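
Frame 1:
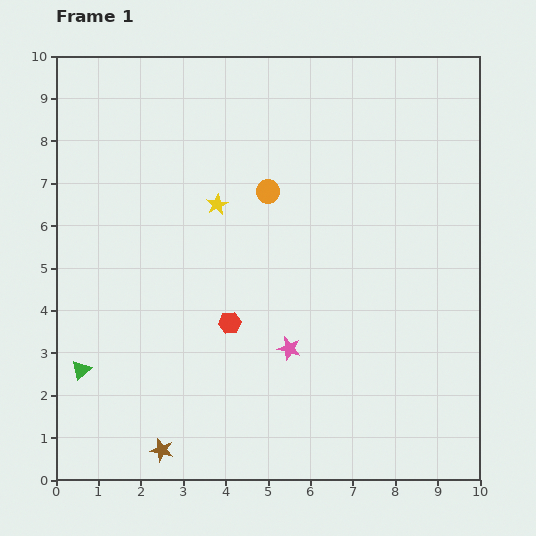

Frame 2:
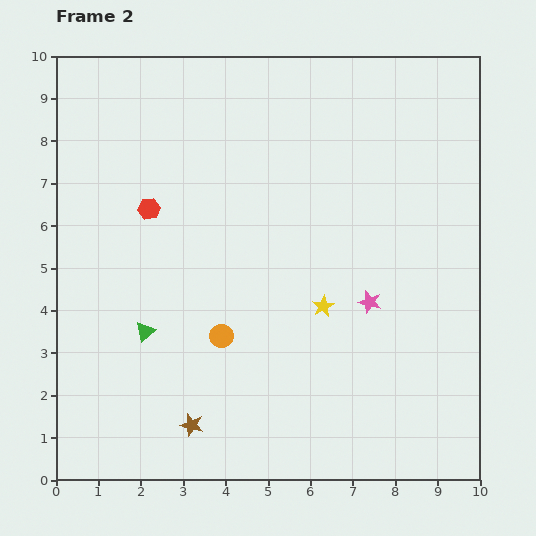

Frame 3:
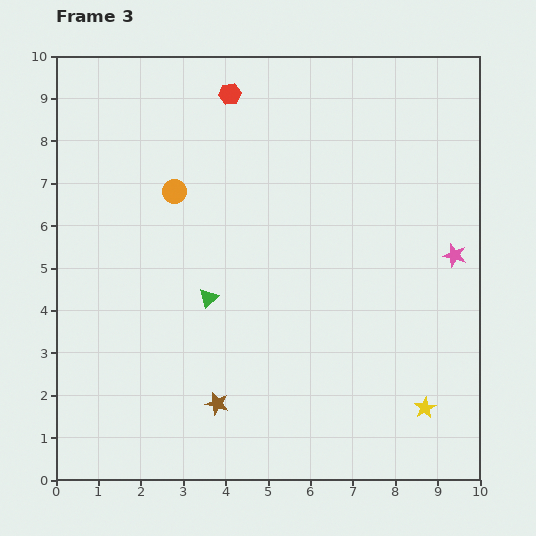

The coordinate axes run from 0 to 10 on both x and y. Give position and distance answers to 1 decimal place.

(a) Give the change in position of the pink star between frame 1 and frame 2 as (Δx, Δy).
(1.9, 1.1)

The pink star was at (5.5, 3.1) in frame 1 and (7.4, 4.2) in frame 2.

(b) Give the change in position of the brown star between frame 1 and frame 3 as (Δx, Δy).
(1.3, 1.1)

The brown star was at (2.5, 0.7) in frame 1 and (3.8, 1.8) in frame 3.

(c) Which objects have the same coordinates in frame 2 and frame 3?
none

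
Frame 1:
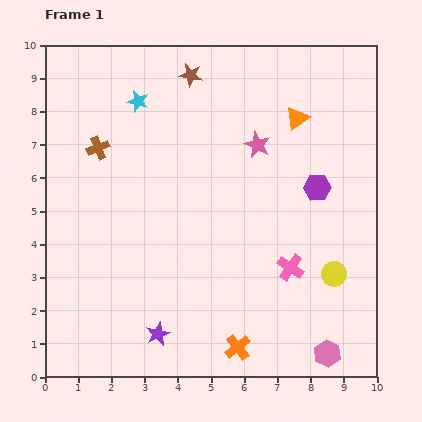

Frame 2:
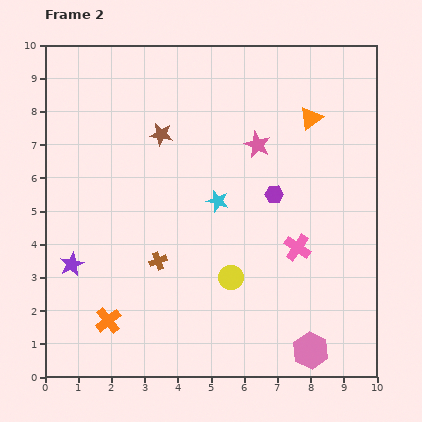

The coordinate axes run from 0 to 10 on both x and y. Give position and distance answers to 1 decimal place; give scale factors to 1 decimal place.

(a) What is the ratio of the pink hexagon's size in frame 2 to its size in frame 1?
1.3×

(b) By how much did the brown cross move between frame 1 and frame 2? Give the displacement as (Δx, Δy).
(1.8, -3.4)

The brown cross was at (1.6, 6.9) in frame 1 and (3.4, 3.5) in frame 2.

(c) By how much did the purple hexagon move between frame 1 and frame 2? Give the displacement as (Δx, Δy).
(-1.3, -0.2)

The purple hexagon was at (8.2, 5.7) in frame 1 and (6.9, 5.5) in frame 2.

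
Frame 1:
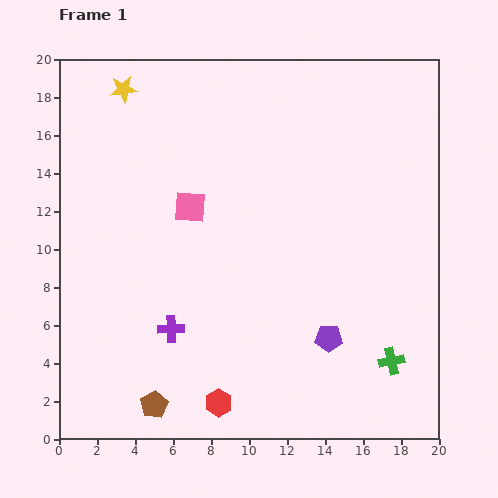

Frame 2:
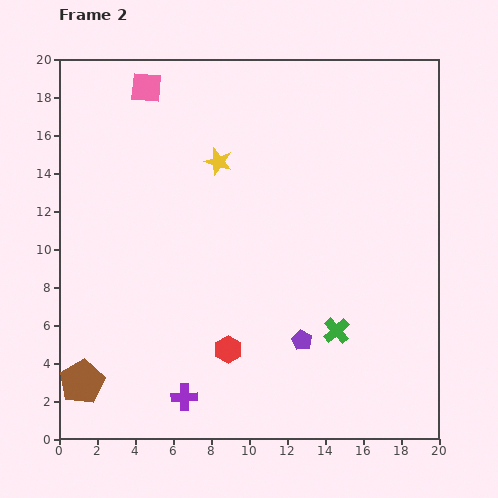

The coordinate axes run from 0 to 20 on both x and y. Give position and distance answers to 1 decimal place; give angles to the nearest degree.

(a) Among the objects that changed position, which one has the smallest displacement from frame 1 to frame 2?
the purple pentagon

(moved 1.4)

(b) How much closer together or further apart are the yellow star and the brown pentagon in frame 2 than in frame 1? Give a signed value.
-3.0

Distance in frame 1: 16.7. Distance in frame 2: 13.7.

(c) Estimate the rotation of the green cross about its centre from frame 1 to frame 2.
29° counter-clockwise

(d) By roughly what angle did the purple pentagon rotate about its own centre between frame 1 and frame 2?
27° clockwise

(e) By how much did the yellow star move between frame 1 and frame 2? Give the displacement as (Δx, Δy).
(5.0, -3.8)

The yellow star was at (3.4, 18.4) in frame 1 and (8.4, 14.6) in frame 2.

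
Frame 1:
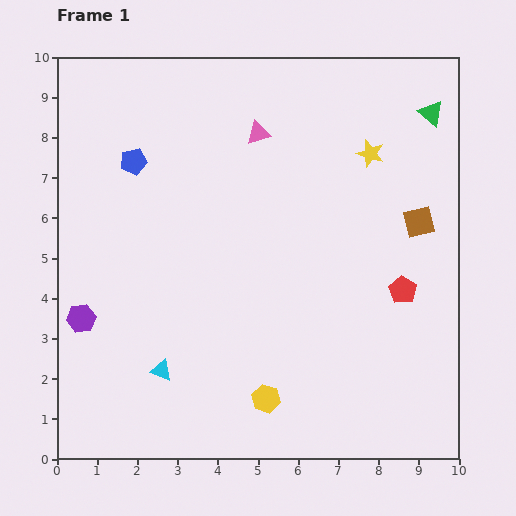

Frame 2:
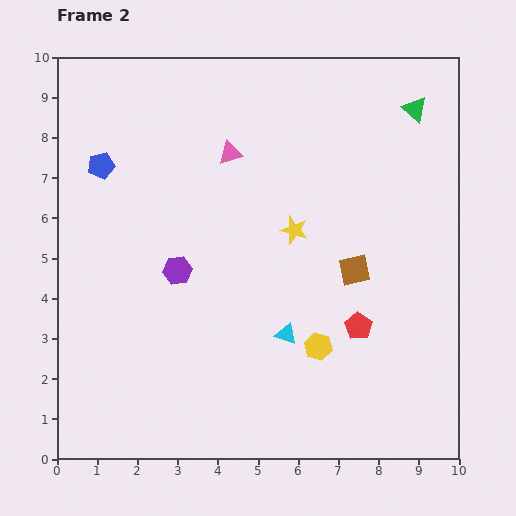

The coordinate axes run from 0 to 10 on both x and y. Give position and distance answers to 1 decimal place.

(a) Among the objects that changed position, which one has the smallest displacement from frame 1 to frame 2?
the green triangle

(moved 0.4)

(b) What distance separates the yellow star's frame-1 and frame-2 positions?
2.7

The yellow star moved from (7.8, 7.6) to (5.9, 5.7), a distance of √(1.9² + 1.9²) ≈ 2.7.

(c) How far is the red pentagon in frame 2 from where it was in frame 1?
1.4

The red pentagon moved from (8.6, 4.2) to (7.5, 3.3), a distance of √(1.1² + 0.9²) ≈ 1.4.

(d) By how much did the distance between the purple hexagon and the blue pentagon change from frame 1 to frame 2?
-0.9

Distance in frame 1: 4.1. Distance in frame 2: 3.2.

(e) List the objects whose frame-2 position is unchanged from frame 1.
none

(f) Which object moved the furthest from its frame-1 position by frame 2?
the cyan triangle

(moved 3.2; next 2.7)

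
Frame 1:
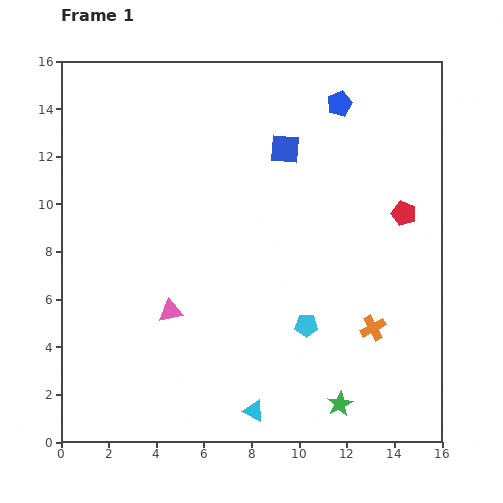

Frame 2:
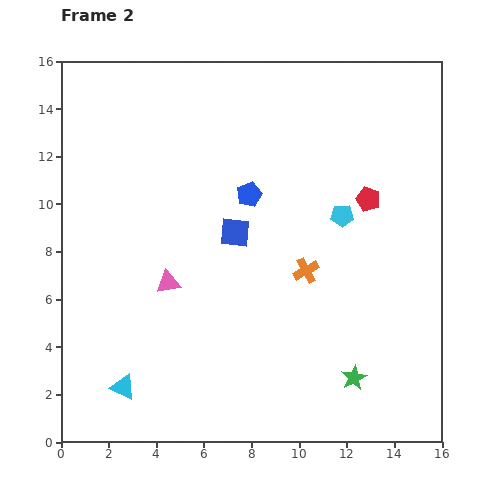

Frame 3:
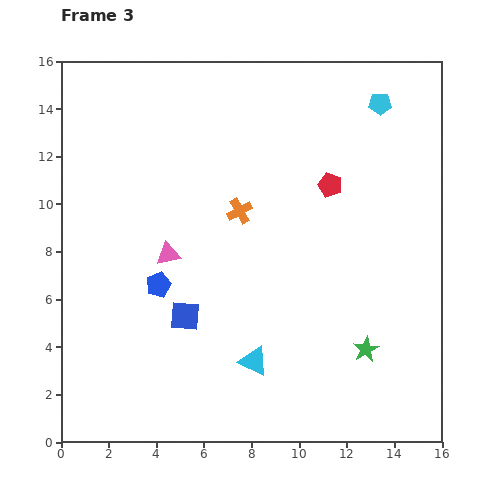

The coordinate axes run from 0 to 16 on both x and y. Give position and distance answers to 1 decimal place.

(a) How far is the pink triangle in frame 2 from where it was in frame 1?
1.2

The pink triangle moved from (4.6, 5.5) to (4.5, 6.7), a distance of √(0.1² + 1.2²) ≈ 1.2.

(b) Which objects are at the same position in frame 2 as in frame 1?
none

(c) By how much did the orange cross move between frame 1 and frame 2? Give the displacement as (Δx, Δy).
(-2.8, 2.4)

The orange cross was at (13.1, 4.8) in frame 1 and (10.3, 7.2) in frame 2.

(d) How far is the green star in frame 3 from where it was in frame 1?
2.5

The green star moved from (11.7, 1.6) to (12.8, 3.9), a distance of √(1.1² + 2.3²) ≈ 2.5.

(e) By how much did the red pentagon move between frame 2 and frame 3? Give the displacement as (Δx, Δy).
(-1.6, 0.6)

The red pentagon was at (12.9, 10.2) in frame 2 and (11.3, 10.8) in frame 3.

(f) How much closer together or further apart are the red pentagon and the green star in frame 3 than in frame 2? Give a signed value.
-0.4

Distance in frame 2: 7.5. Distance in frame 3: 7.1.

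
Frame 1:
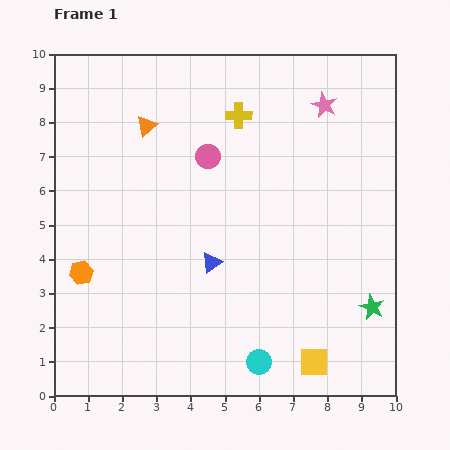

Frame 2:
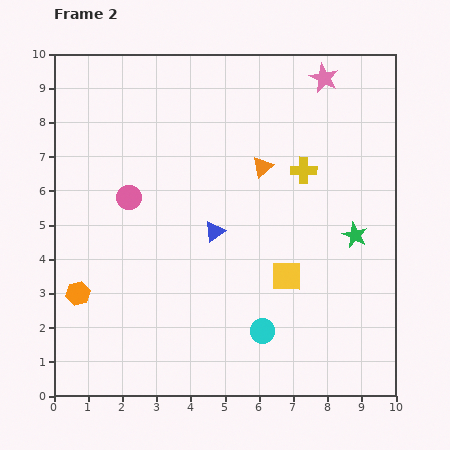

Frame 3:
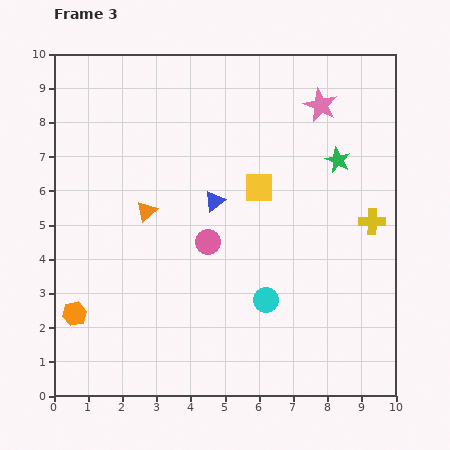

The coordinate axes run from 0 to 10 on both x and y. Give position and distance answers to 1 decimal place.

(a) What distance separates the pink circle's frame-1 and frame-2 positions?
2.6

The pink circle moved from (4.5, 7.0) to (2.2, 5.8), a distance of √(2.3² + 1.2²) ≈ 2.6.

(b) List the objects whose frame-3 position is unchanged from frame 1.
none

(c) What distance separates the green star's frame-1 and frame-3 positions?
4.4

The green star moved from (9.3, 2.6) to (8.3, 6.9), a distance of √(1.0² + 4.3²) ≈ 4.4.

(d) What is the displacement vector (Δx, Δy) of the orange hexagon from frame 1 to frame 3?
(-0.2, -1.2)

The orange hexagon was at (0.8, 3.6) in frame 1 and (0.6, 2.4) in frame 3.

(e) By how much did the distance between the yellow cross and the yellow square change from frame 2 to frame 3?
+0.3

Distance in frame 2: 3.1. Distance in frame 3: 3.4.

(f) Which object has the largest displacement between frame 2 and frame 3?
the orange triangle

(moved 3.6; next 2.7)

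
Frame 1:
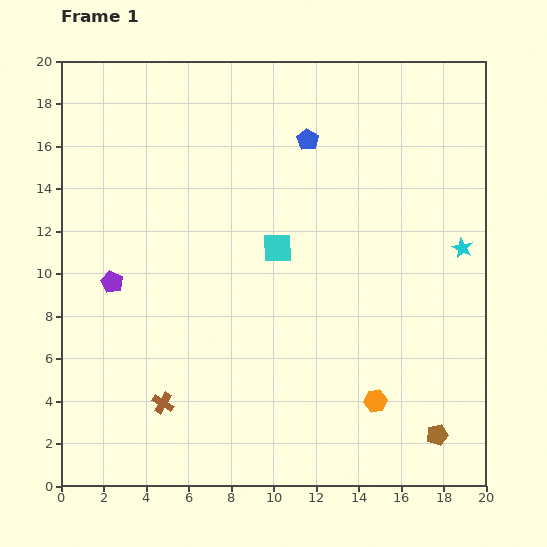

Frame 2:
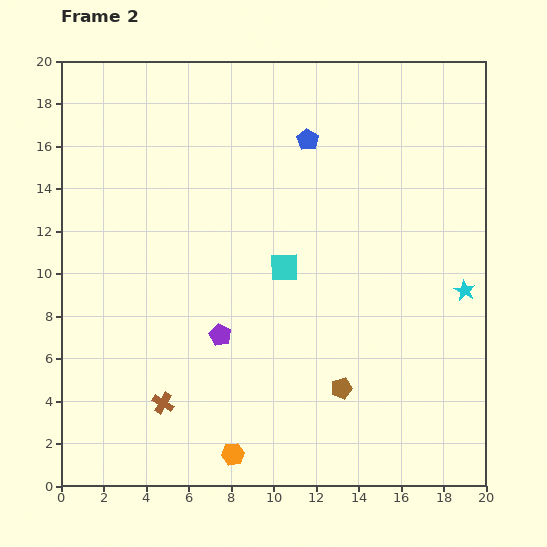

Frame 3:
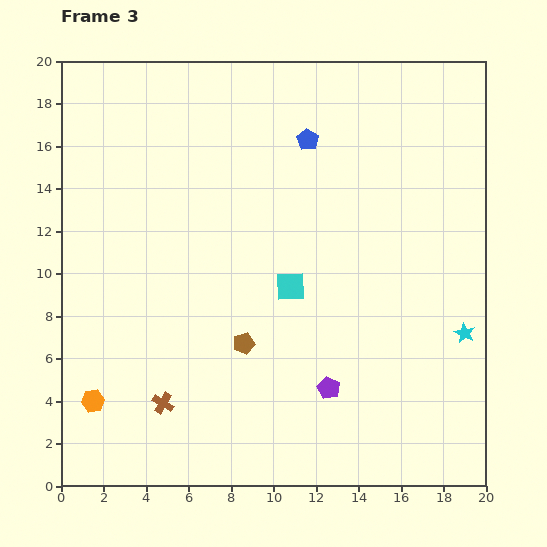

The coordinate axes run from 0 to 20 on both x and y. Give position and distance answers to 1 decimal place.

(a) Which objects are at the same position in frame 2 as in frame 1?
the blue pentagon, the brown cross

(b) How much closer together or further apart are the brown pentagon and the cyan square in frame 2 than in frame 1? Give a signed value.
-5.3

Distance in frame 1: 11.6. Distance in frame 2: 6.3.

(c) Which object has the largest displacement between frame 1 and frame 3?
the orange hexagon

(moved 13.3; next 11.4)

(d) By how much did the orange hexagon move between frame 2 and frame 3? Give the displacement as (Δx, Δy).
(-6.6, 2.5)

The orange hexagon was at (8.1, 1.5) in frame 2 and (1.5, 4.0) in frame 3.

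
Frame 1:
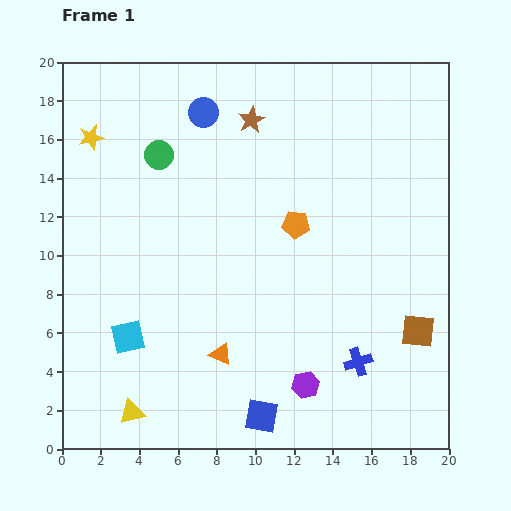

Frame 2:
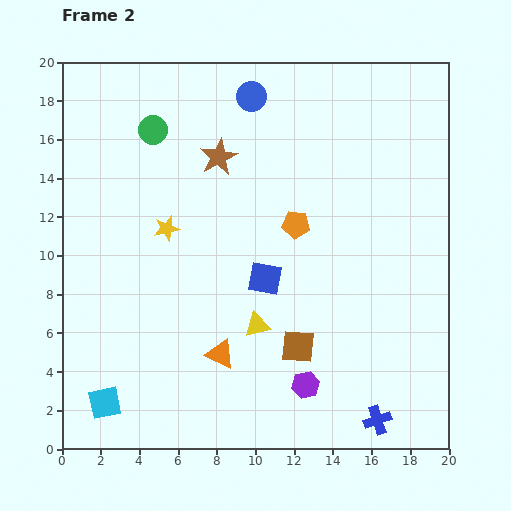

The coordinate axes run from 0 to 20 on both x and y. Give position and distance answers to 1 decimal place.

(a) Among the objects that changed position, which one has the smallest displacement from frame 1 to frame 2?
the green circle

(moved 1.3)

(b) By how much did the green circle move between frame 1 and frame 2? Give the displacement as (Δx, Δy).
(-0.3, 1.3)

The green circle was at (5.0, 15.2) in frame 1 and (4.7, 16.5) in frame 2.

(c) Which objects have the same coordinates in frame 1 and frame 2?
the purple hexagon, the orange triangle, the orange pentagon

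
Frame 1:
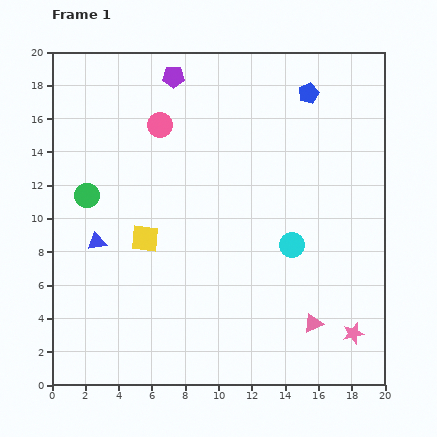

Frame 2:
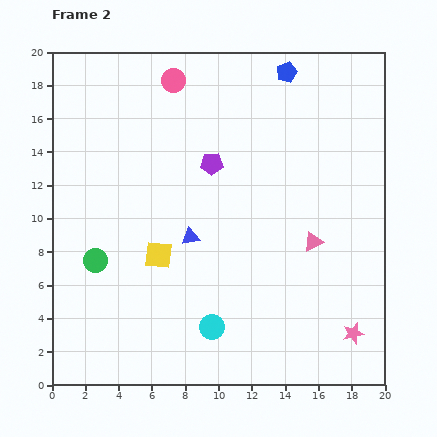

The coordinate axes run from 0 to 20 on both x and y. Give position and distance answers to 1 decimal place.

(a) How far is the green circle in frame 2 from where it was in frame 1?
3.9

The green circle moved from (2.1, 11.4) to (2.6, 7.5), a distance of √(0.5² + 3.9²) ≈ 3.9.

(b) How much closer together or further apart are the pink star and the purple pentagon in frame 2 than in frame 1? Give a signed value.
-5.5

Distance in frame 1: 18.8. Distance in frame 2: 13.3.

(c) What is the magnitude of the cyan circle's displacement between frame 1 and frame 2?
6.9

The cyan circle moved from (14.4, 8.4) to (9.6, 3.5), a distance of √(4.8² + 4.9²) ≈ 6.9.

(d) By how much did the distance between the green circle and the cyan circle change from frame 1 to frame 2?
-4.6

Distance in frame 1: 12.7. Distance in frame 2: 8.1.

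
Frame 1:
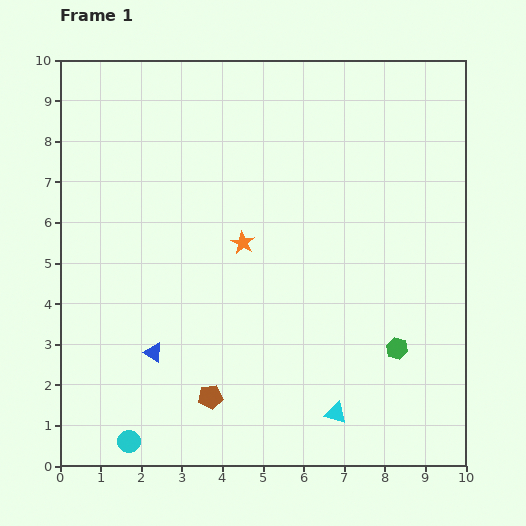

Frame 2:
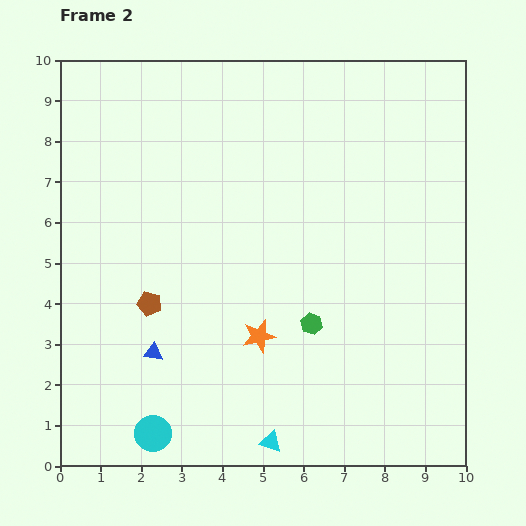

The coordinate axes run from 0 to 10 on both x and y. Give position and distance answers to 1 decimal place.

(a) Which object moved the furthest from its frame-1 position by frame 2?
the brown pentagon

(moved 2.7; next 2.3)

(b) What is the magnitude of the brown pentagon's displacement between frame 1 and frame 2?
2.7

The brown pentagon moved from (3.7, 1.7) to (2.2, 4.0), a distance of √(1.5² + 2.3²) ≈ 2.7.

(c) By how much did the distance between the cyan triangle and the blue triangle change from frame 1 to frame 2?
-1.1

Distance in frame 1: 4.7. Distance in frame 2: 3.6.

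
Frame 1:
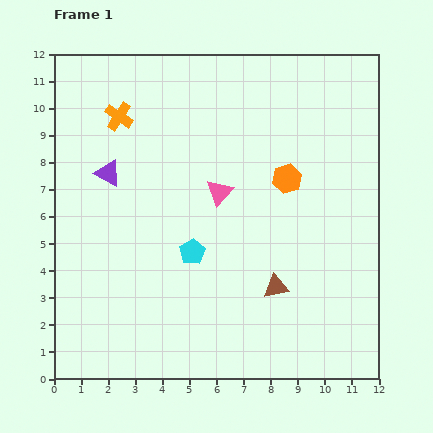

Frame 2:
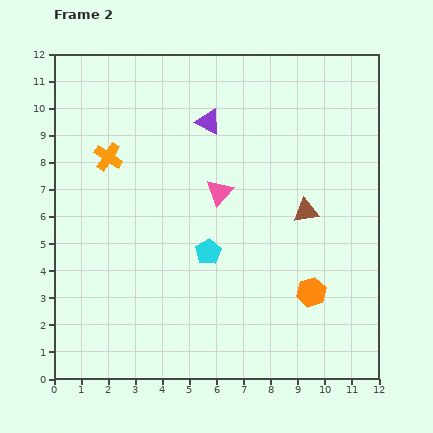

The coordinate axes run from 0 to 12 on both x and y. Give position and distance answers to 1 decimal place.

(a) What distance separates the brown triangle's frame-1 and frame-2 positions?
3.0

The brown triangle moved from (8.2, 3.4) to (9.3, 6.2), a distance of √(1.1² + 2.8²) ≈ 3.0.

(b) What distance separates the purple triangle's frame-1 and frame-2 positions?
4.2

The purple triangle moved from (2.0, 7.6) to (5.7, 9.5), a distance of √(3.7² + 1.9²) ≈ 4.2.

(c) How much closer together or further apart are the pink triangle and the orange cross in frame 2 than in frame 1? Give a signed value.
-0.3

Distance in frame 1: 4.6. Distance in frame 2: 4.3.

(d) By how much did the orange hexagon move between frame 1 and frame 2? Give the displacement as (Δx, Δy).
(0.9, -4.2)

The orange hexagon was at (8.6, 7.4) in frame 1 and (9.5, 3.2) in frame 2.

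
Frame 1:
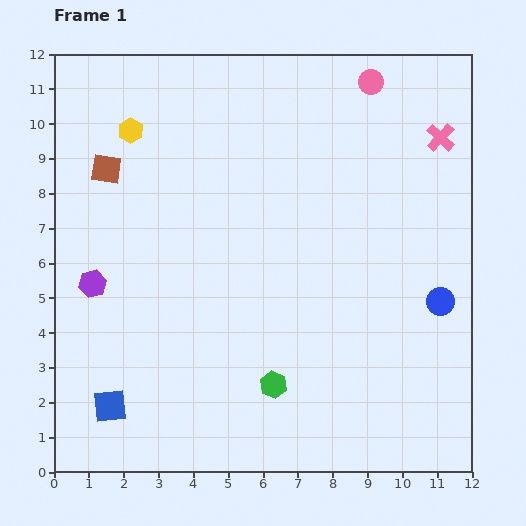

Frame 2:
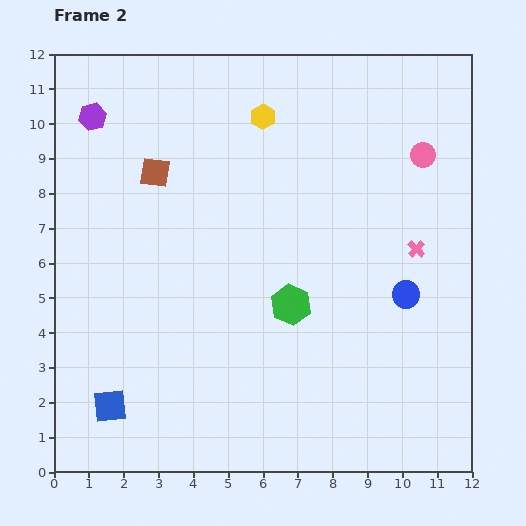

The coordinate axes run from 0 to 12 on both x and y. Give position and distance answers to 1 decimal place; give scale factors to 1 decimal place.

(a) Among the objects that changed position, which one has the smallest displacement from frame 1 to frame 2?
the blue circle

(moved 1.0)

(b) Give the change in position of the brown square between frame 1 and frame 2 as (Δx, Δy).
(1.4, -0.1)

The brown square was at (1.5, 8.7) in frame 1 and (2.9, 8.6) in frame 2.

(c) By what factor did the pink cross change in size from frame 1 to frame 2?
0.6×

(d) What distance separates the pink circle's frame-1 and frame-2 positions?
2.6

The pink circle moved from (9.1, 11.2) to (10.6, 9.1), a distance of √(1.5² + 2.1²) ≈ 2.6.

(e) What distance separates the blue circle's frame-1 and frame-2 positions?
1.0

The blue circle moved from (11.1, 4.9) to (10.1, 5.1), a distance of √(1.0² + 0.2²) ≈ 1.0.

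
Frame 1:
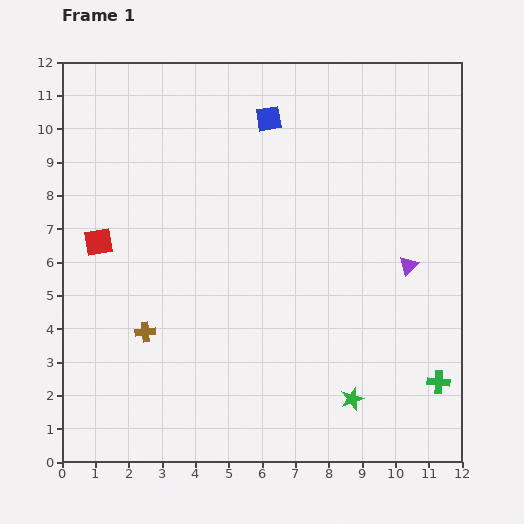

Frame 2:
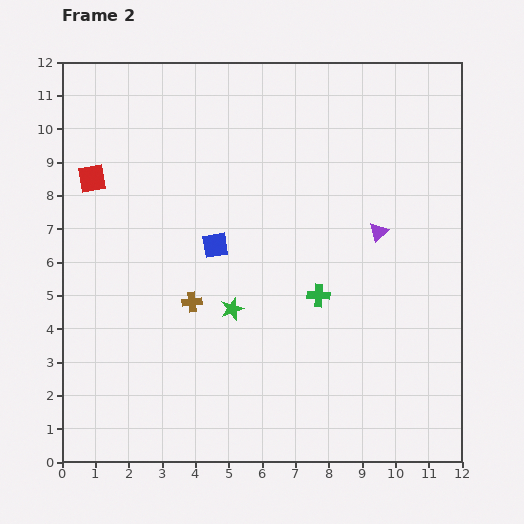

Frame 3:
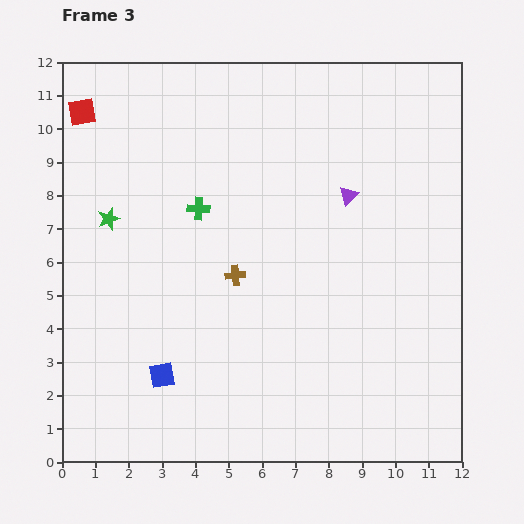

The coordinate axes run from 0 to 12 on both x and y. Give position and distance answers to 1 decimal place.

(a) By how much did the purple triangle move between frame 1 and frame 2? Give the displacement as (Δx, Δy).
(-0.9, 1.0)

The purple triangle was at (10.4, 5.9) in frame 1 and (9.5, 6.9) in frame 2.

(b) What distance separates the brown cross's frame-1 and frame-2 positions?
1.7

The brown cross moved from (2.5, 3.9) to (3.9, 4.8), a distance of √(1.4² + 0.9²) ≈ 1.7.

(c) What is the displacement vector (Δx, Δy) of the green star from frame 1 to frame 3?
(-7.3, 5.4)

The green star was at (8.7, 1.9) in frame 1 and (1.4, 7.3) in frame 3.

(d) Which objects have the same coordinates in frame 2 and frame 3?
none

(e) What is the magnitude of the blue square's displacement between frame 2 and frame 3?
4.2

The blue square moved from (4.6, 6.5) to (3.0, 2.6), a distance of √(1.6² + 3.9²) ≈ 4.2.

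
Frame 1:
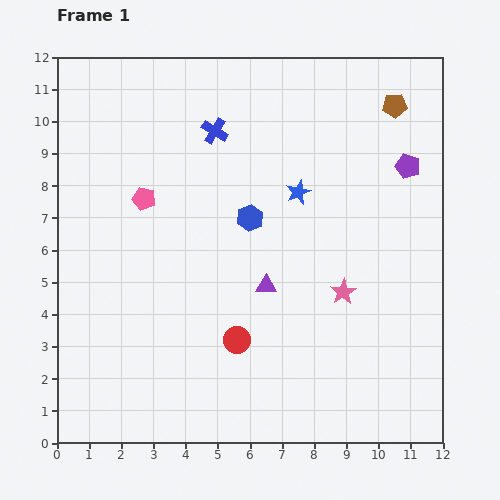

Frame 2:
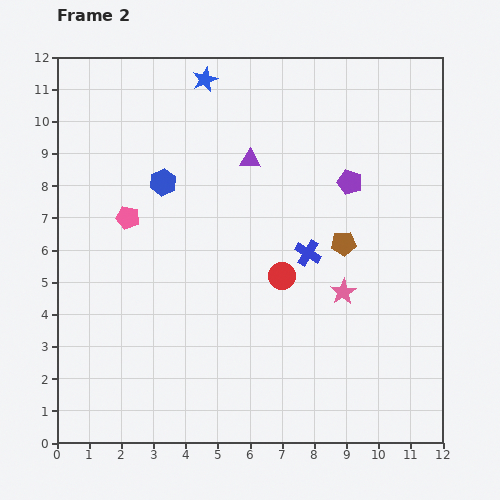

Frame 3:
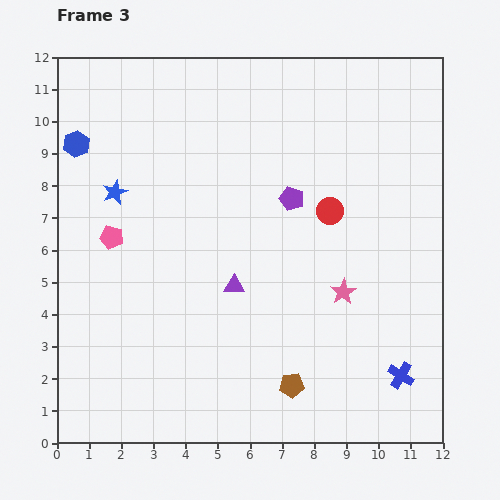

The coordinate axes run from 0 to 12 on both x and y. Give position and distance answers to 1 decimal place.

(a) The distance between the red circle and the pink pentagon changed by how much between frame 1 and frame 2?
-0.2

Distance in frame 1: 5.3. Distance in frame 2: 5.1.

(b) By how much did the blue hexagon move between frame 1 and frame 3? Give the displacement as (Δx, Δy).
(-5.4, 2.3)

The blue hexagon was at (6.0, 7.0) in frame 1 and (0.6, 9.3) in frame 3.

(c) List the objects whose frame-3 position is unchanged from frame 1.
the pink star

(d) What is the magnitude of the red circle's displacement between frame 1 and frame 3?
4.9

The red circle moved from (5.6, 3.2) to (8.5, 7.2), a distance of √(2.9² + 4.0²) ≈ 4.9.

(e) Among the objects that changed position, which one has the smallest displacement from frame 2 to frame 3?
the pink pentagon

(moved 0.8)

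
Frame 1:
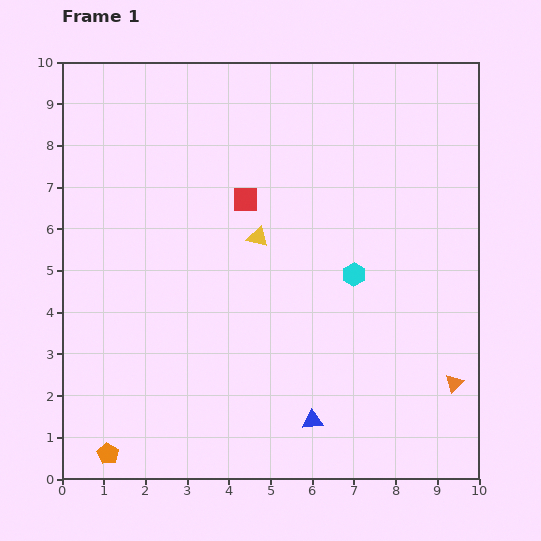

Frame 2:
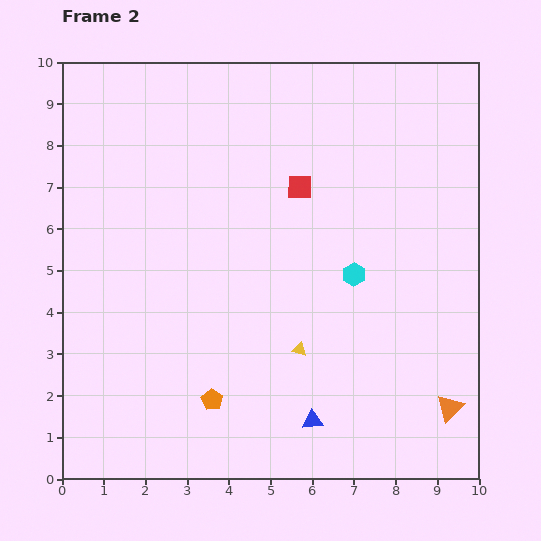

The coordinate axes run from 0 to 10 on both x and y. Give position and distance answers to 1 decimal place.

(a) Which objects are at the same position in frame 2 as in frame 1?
the blue triangle, the cyan hexagon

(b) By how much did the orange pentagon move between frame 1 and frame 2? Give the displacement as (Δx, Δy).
(2.5, 1.3)

The orange pentagon was at (1.1, 0.6) in frame 1 and (3.6, 1.9) in frame 2.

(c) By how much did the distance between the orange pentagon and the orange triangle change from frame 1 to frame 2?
-2.8

Distance in frame 1: 8.5. Distance in frame 2: 5.7.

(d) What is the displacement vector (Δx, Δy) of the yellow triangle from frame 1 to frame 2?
(1.0, -2.7)

The yellow triangle was at (4.7, 5.8) in frame 1 and (5.7, 3.1) in frame 2.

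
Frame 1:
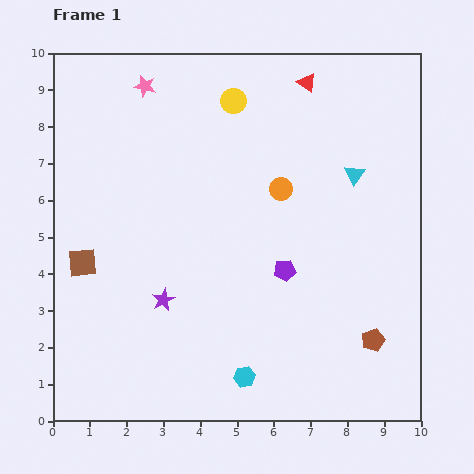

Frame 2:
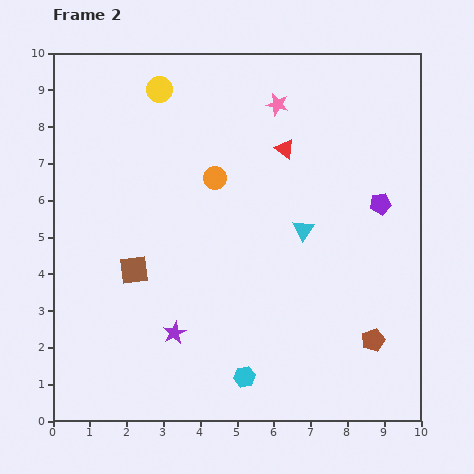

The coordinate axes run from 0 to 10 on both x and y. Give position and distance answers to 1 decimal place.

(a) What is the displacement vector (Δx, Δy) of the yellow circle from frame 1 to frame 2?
(-2.0, 0.3)

The yellow circle was at (4.9, 8.7) in frame 1 and (2.9, 9.0) in frame 2.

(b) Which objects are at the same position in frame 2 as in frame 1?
the brown pentagon, the cyan hexagon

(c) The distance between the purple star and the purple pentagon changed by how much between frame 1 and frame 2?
+3.2

Distance in frame 1: 3.4. Distance in frame 2: 6.6.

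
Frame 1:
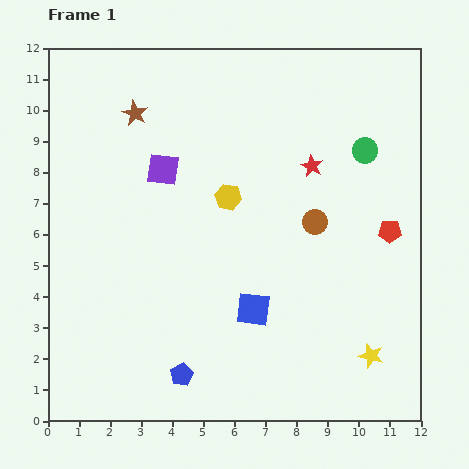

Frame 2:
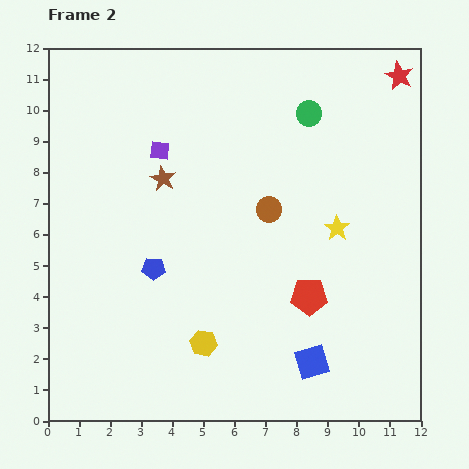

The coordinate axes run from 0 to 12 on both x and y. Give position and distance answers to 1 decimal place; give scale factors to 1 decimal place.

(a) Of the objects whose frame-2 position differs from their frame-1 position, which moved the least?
the purple square

(moved 0.6)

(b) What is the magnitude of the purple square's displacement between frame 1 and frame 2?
0.6

The purple square moved from (3.7, 8.1) to (3.6, 8.7), a distance of √(0.1² + 0.6²) ≈ 0.6.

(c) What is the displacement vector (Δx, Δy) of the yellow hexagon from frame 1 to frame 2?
(-0.8, -4.7)

The yellow hexagon was at (5.8, 7.2) in frame 1 and (5.0, 2.5) in frame 2.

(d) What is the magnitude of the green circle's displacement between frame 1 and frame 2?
2.2

The green circle moved from (10.2, 8.7) to (8.4, 9.9), a distance of √(1.8² + 1.2²) ≈ 2.2.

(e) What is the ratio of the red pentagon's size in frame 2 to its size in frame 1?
1.6×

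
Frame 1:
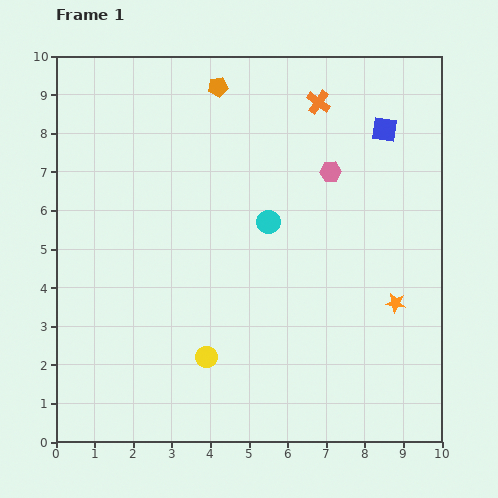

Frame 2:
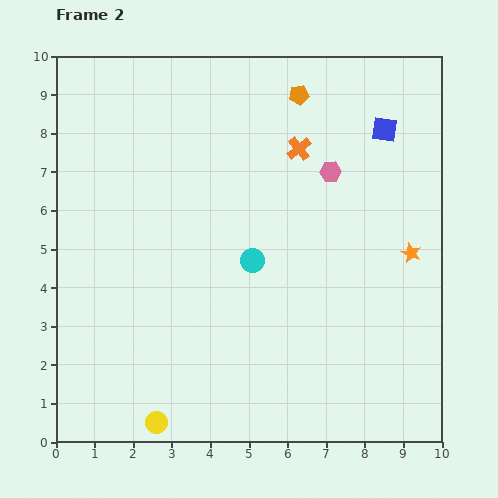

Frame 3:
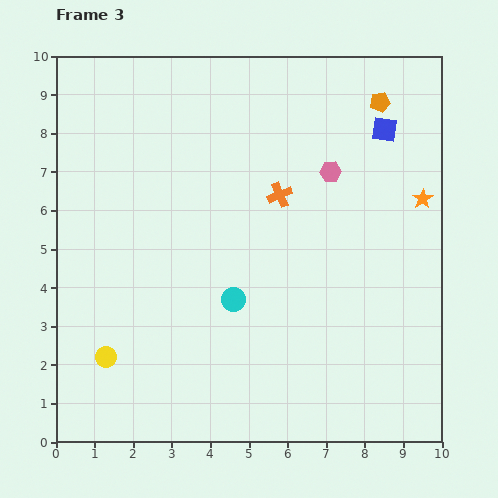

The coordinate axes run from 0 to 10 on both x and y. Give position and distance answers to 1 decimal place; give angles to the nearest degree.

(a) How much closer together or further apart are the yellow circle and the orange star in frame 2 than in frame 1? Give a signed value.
+2.8

Distance in frame 1: 5.1. Distance in frame 2: 7.9.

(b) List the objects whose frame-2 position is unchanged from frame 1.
the pink hexagon, the blue square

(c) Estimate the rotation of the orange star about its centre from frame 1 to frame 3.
30° clockwise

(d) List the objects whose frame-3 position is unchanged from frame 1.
the pink hexagon, the blue square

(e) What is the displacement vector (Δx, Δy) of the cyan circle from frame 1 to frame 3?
(-0.9, -2.0)

The cyan circle was at (5.5, 5.7) in frame 1 and (4.6, 3.7) in frame 3.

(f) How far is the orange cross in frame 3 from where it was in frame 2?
1.3

The orange cross moved from (6.3, 7.6) to (5.8, 6.4), a distance of √(0.5² + 1.2²) ≈ 1.3.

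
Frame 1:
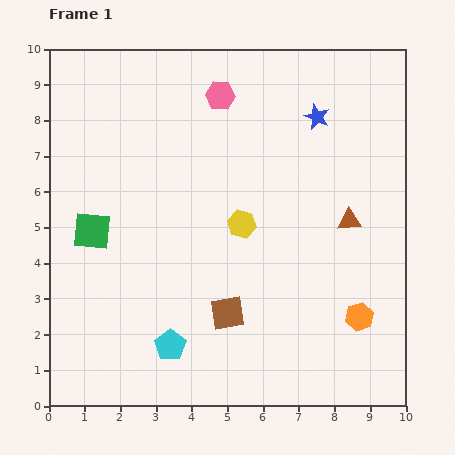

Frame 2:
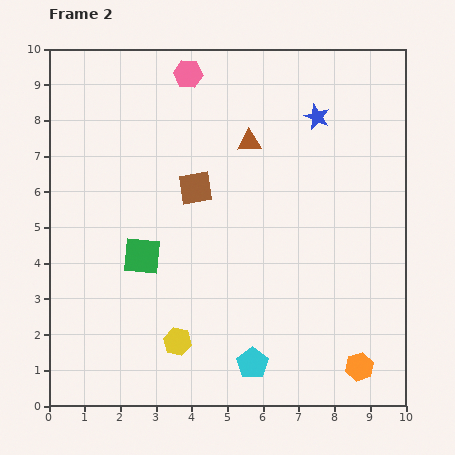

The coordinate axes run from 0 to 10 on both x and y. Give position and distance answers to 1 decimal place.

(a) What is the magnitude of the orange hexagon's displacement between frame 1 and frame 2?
1.4

The orange hexagon moved from (8.7, 2.5) to (8.7, 1.1), a distance of √(0.0² + 1.4²) ≈ 1.4.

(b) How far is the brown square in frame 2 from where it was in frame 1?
3.6

The brown square moved from (5.0, 2.6) to (4.1, 6.1), a distance of √(0.9² + 3.5²) ≈ 3.6.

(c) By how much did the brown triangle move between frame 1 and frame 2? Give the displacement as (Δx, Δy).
(-2.8, 2.2)

The brown triangle was at (8.4, 5.2) in frame 1 and (5.6, 7.4) in frame 2.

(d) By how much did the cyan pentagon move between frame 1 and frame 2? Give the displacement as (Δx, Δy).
(2.3, -0.5)

The cyan pentagon was at (3.4, 1.7) in frame 1 and (5.7, 1.2) in frame 2.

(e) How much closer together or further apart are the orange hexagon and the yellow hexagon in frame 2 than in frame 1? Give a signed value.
+0.9

Distance in frame 1: 4.2. Distance in frame 2: 5.1.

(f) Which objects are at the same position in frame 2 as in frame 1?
the blue star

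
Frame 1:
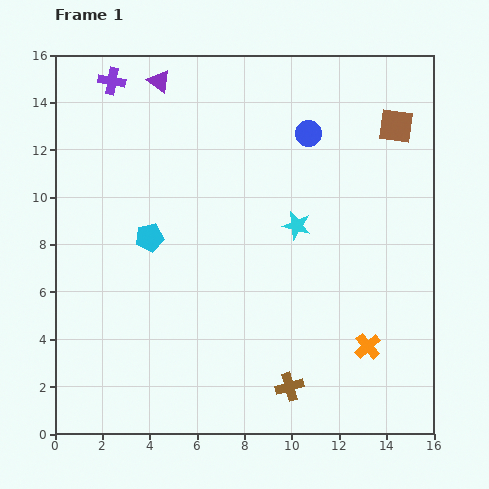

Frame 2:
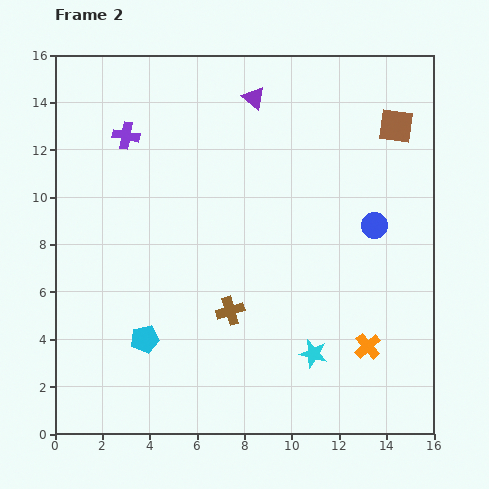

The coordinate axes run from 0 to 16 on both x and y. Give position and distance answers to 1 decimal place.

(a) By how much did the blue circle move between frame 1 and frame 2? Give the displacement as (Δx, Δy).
(2.8, -3.9)

The blue circle was at (10.7, 12.7) in frame 1 and (13.5, 8.8) in frame 2.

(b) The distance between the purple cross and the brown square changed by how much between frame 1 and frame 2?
-0.7

Distance in frame 1: 12.1. Distance in frame 2: 11.4.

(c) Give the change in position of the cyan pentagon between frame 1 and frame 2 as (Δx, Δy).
(-0.2, -4.3)

The cyan pentagon was at (4.0, 8.3) in frame 1 and (3.8, 4.0) in frame 2.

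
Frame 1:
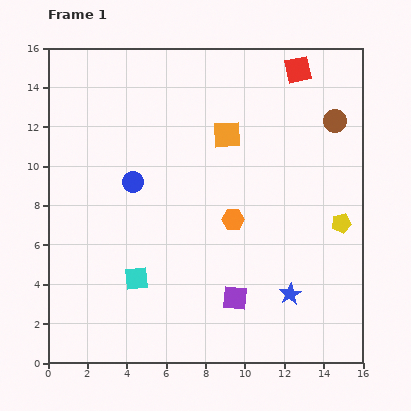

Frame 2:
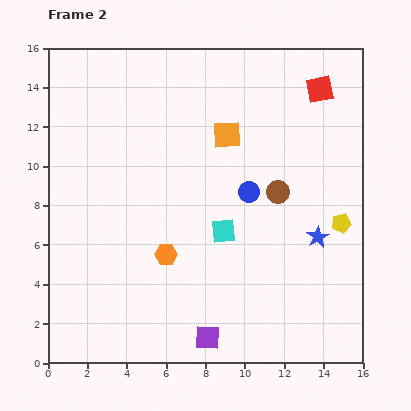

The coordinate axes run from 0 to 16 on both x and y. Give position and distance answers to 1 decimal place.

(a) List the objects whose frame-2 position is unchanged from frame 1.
the yellow pentagon, the orange square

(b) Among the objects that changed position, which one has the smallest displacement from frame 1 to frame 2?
the red square

(moved 1.5)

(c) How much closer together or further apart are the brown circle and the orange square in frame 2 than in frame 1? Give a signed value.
-1.6

Distance in frame 1: 5.5. Distance in frame 2: 3.9.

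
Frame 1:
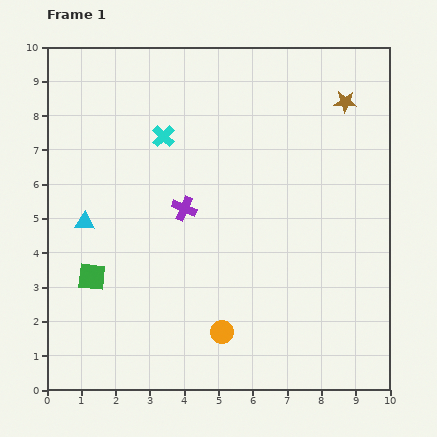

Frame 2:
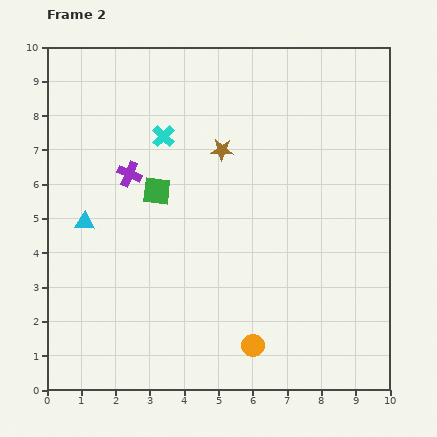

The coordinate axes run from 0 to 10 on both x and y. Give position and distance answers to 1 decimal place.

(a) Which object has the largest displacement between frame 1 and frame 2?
the brown star

(moved 3.9; next 3.1)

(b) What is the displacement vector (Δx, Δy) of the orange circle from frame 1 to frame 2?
(0.9, -0.4)

The orange circle was at (5.1, 1.7) in frame 1 and (6.0, 1.3) in frame 2.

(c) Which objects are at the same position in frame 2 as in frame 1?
the cyan cross, the cyan triangle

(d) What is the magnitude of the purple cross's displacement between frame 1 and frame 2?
1.9

The purple cross moved from (4.0, 5.3) to (2.4, 6.3), a distance of √(1.6² + 1.0²) ≈ 1.9.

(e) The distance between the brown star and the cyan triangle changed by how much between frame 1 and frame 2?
-3.9

Distance in frame 1: 8.4. Distance in frame 2: 4.5.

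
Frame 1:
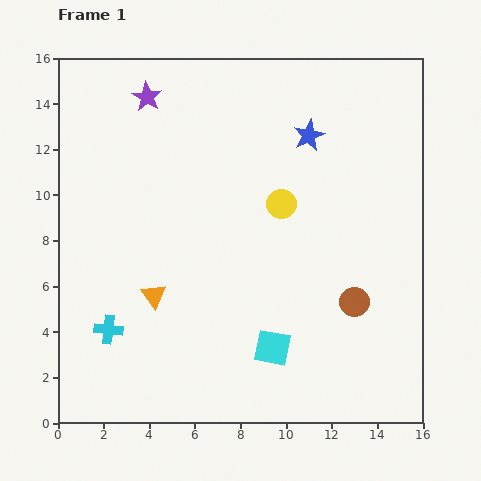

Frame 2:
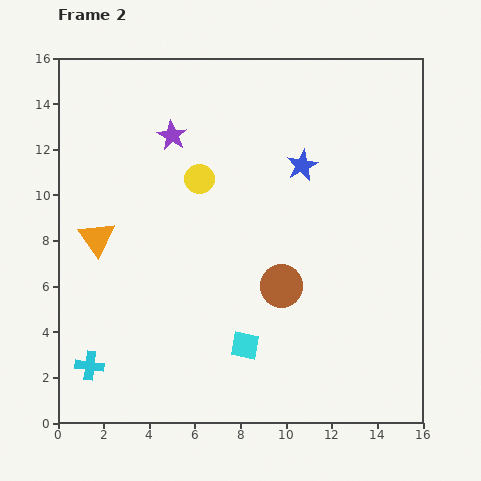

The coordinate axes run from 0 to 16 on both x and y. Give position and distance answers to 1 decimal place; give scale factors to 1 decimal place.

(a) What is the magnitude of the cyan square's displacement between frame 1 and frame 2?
1.2

The cyan square moved from (9.4, 3.3) to (8.2, 3.4), a distance of √(1.2² + 0.1²) ≈ 1.2.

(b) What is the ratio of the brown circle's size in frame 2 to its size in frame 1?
1.4×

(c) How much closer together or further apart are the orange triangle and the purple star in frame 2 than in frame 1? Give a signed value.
-3.1

Distance in frame 1: 8.7. Distance in frame 2: 5.6.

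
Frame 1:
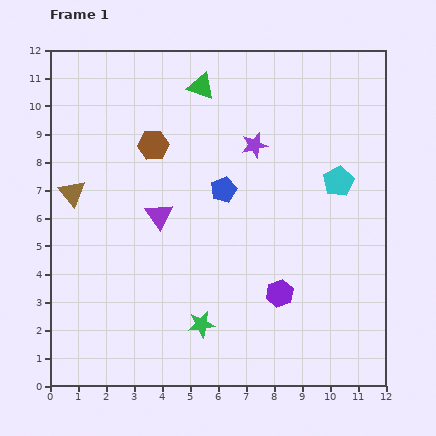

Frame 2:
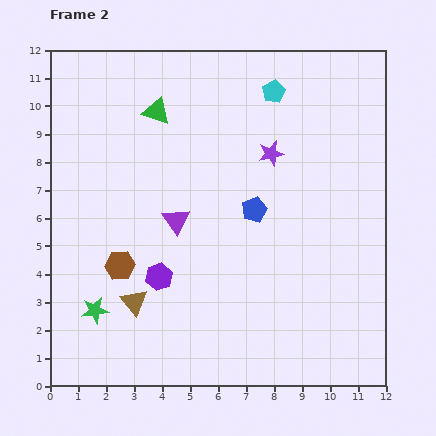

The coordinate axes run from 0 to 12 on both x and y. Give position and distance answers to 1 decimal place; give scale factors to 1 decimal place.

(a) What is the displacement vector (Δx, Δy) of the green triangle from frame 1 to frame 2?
(-1.6, -0.9)

The green triangle was at (5.4, 10.7) in frame 1 and (3.8, 9.8) in frame 2.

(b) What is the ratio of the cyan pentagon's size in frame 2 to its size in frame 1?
0.8×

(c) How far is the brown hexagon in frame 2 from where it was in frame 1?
4.5

The brown hexagon moved from (3.7, 8.6) to (2.5, 4.3), a distance of √(1.2² + 4.3²) ≈ 4.5.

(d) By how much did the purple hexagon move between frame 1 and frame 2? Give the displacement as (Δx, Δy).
(-4.3, 0.6)

The purple hexagon was at (8.2, 3.3) in frame 1 and (3.9, 3.9) in frame 2.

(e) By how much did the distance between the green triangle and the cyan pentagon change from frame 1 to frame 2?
-1.7

Distance in frame 1: 6.0. Distance in frame 2: 4.3.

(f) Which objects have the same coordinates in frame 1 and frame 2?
none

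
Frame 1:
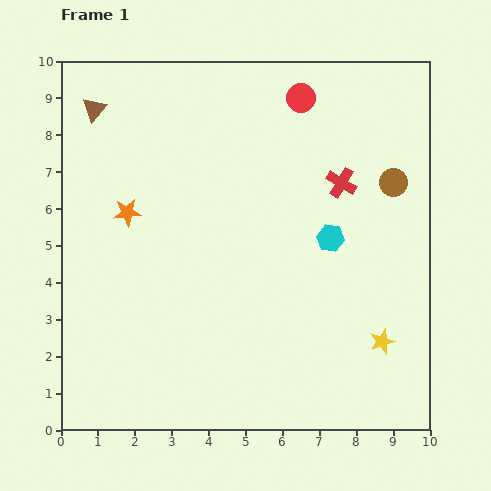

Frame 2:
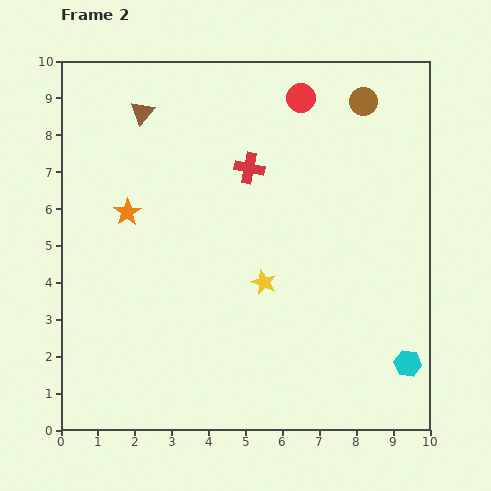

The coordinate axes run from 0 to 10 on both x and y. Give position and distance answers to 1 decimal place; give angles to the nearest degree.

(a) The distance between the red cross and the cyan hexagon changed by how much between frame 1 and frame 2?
+5.3

Distance in frame 1: 1.5. Distance in frame 2: 6.8.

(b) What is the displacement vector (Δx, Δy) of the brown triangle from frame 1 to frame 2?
(1.3, -0.1)

The brown triangle was at (0.9, 8.7) in frame 1 and (2.2, 8.6) in frame 2.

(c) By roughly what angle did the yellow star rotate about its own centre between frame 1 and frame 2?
30° counter-clockwise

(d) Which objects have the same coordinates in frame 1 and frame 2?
the red circle, the orange star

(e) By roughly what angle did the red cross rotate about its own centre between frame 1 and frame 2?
19° counter-clockwise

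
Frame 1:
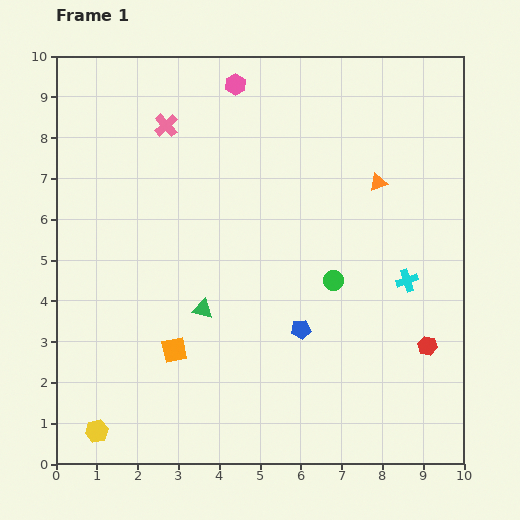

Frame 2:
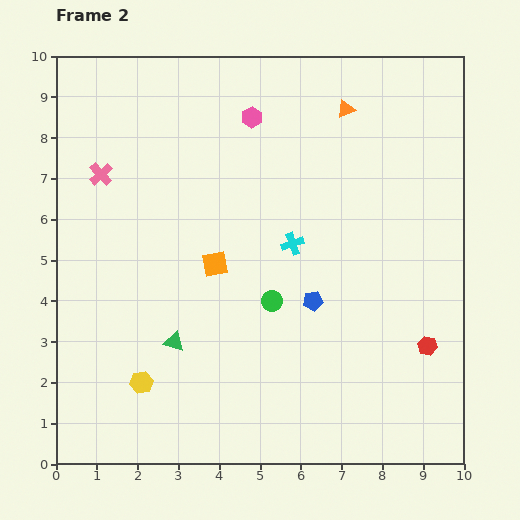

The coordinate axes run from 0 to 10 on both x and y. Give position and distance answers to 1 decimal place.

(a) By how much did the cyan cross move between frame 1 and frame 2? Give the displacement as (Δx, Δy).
(-2.8, 0.9)

The cyan cross was at (8.6, 4.5) in frame 1 and (5.8, 5.4) in frame 2.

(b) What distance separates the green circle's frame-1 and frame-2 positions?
1.6

The green circle moved from (6.8, 4.5) to (5.3, 4.0), a distance of √(1.5² + 0.5²) ≈ 1.6.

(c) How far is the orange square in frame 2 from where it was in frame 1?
2.3

The orange square moved from (2.9, 2.8) to (3.9, 4.9), a distance of √(1.0² + 2.1²) ≈ 2.3.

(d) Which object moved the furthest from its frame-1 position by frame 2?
the cyan cross

(moved 2.9; next 2.3)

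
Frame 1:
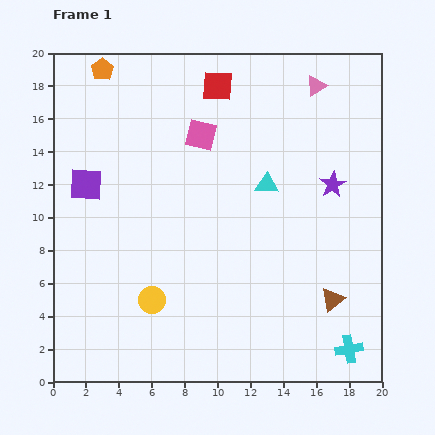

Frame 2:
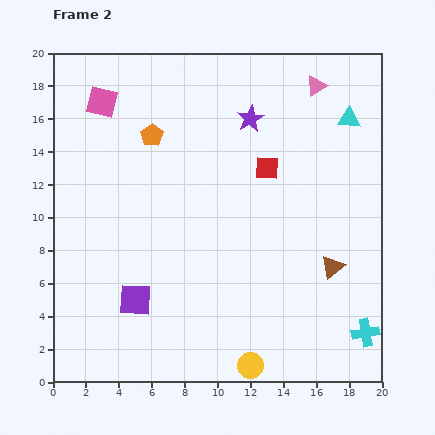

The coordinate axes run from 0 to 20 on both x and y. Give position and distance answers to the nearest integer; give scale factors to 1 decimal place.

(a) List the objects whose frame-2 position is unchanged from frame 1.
the pink triangle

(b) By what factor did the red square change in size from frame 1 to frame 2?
0.8×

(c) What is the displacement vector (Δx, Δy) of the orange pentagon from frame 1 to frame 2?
(3, -4)

The orange pentagon was at (3, 19) in frame 1 and (6, 15) in frame 2.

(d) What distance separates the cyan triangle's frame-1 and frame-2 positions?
6

The cyan triangle moved from (13, 12) to (18, 16), a distance of √(5² + 4²) ≈ 6.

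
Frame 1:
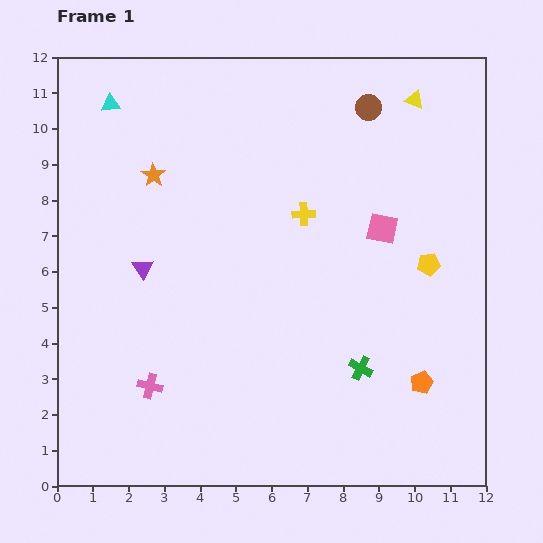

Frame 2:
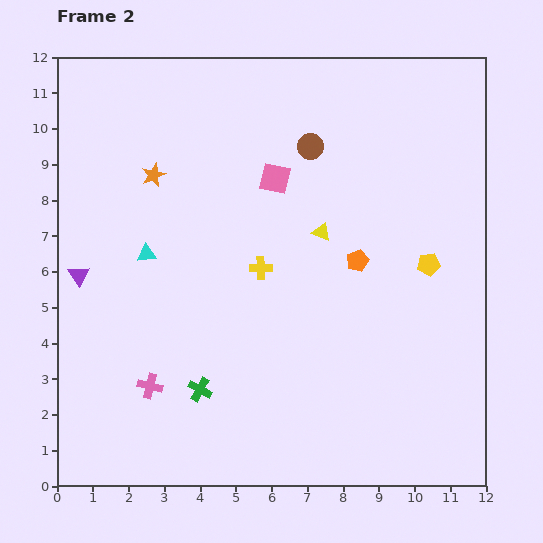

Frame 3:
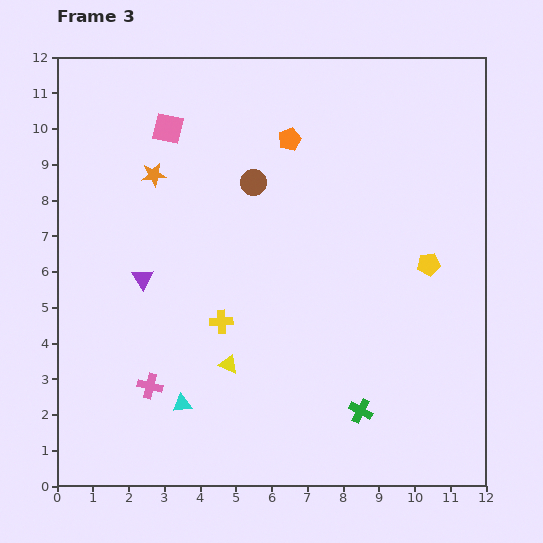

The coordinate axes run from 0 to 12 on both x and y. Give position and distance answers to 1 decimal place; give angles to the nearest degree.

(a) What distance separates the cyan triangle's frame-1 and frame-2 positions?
4.3

The cyan triangle moved from (1.5, 10.7) to (2.5, 6.5), a distance of √(1.0² + 4.2²) ≈ 4.3.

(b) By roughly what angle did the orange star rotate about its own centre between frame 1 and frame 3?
31° clockwise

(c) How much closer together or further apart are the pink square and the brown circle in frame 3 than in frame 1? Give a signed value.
-0.6

Distance in frame 1: 3.4. Distance in frame 3: 2.8.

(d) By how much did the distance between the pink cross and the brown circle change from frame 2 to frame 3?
-1.7

Distance in frame 2: 8.1. Distance in frame 3: 6.4.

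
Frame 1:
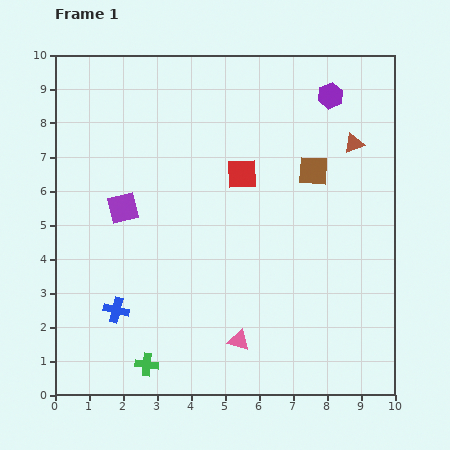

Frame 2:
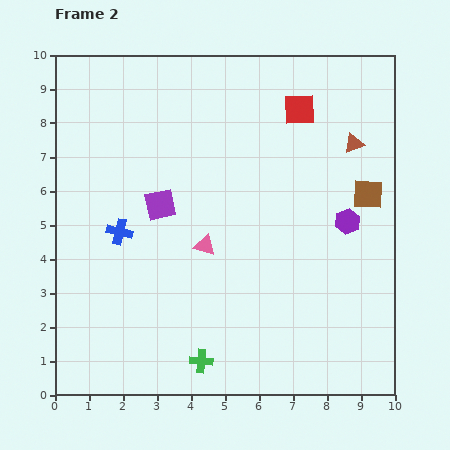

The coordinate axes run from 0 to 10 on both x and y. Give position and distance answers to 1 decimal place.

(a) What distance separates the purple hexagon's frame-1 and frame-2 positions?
3.7

The purple hexagon moved from (8.1, 8.8) to (8.6, 5.1), a distance of √(0.5² + 3.7²) ≈ 3.7.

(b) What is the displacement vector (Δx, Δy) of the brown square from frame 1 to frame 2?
(1.6, -0.7)

The brown square was at (7.6, 6.6) in frame 1 and (9.2, 5.9) in frame 2.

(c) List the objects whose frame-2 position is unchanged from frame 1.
the brown triangle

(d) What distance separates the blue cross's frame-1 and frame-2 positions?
2.3

The blue cross moved from (1.8, 2.5) to (1.9, 4.8), a distance of √(0.1² + 2.3²) ≈ 2.3.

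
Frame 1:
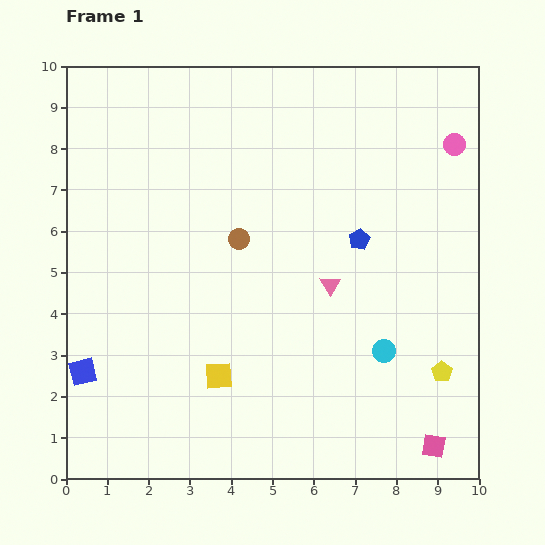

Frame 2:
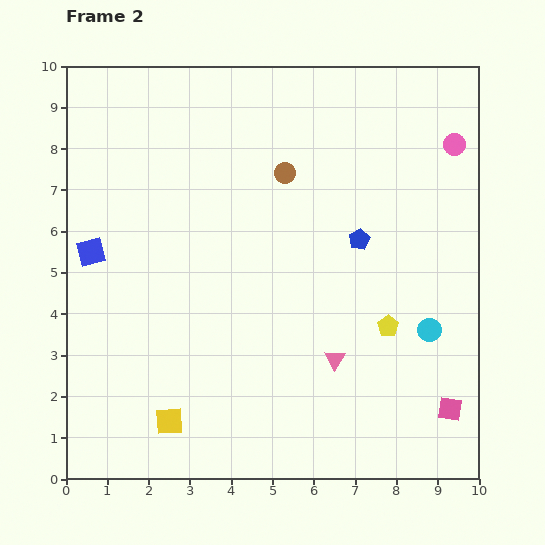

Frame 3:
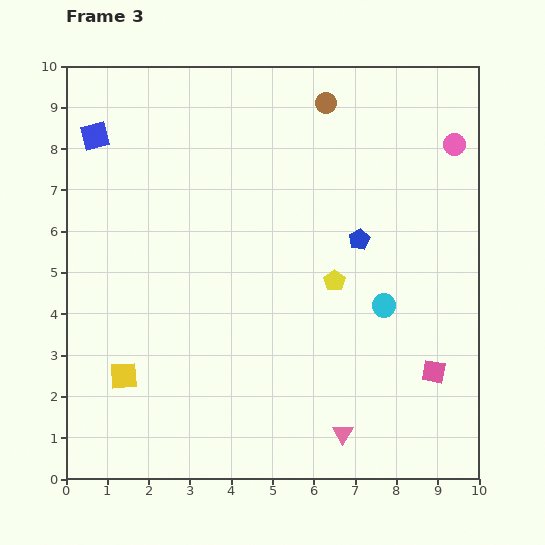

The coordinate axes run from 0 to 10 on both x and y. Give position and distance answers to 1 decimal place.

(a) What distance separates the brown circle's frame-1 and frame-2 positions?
1.9

The brown circle moved from (4.2, 5.8) to (5.3, 7.4), a distance of √(1.1² + 1.6²) ≈ 1.9.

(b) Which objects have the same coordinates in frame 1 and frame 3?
the pink circle, the blue pentagon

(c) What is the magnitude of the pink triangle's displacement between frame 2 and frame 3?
1.8

The pink triangle moved from (6.5, 2.9) to (6.7, 1.1), a distance of √(0.2² + 1.8²) ≈ 1.8.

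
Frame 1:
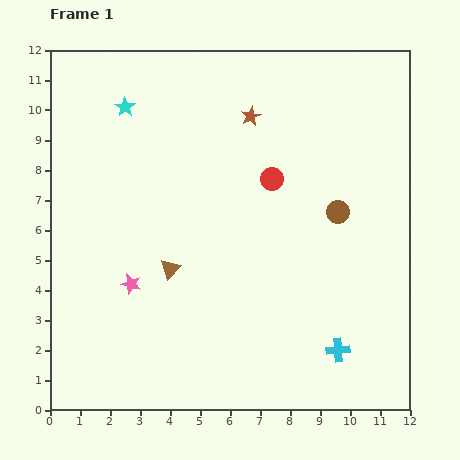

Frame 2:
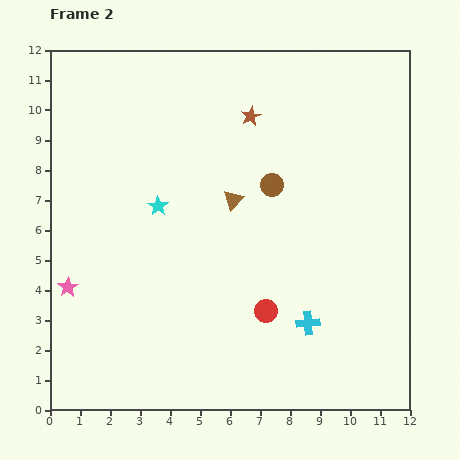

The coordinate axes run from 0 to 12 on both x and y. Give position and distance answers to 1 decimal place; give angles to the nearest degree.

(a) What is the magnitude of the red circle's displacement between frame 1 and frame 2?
4.4

The red circle moved from (7.4, 7.7) to (7.2, 3.3), a distance of √(0.2² + 4.4²) ≈ 4.4.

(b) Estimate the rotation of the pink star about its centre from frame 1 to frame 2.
25° clockwise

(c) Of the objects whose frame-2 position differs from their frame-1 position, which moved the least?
the cyan cross

(moved 1.3)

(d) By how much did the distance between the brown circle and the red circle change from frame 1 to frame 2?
+1.7

Distance in frame 1: 2.5. Distance in frame 2: 4.2.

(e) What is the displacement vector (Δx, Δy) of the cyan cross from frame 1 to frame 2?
(-1.0, 0.9)

The cyan cross was at (9.6, 2.0) in frame 1 and (8.6, 2.9) in frame 2.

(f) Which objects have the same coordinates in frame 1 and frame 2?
the brown star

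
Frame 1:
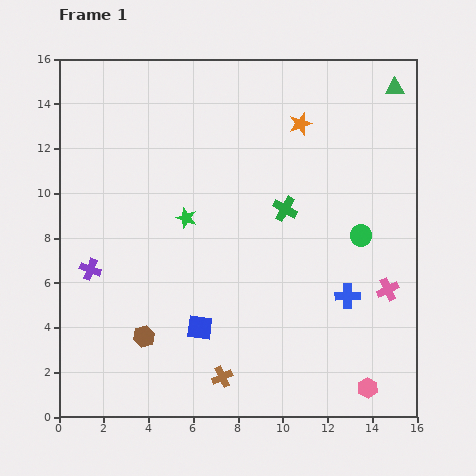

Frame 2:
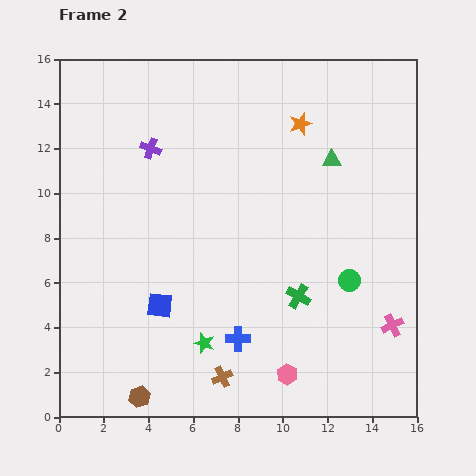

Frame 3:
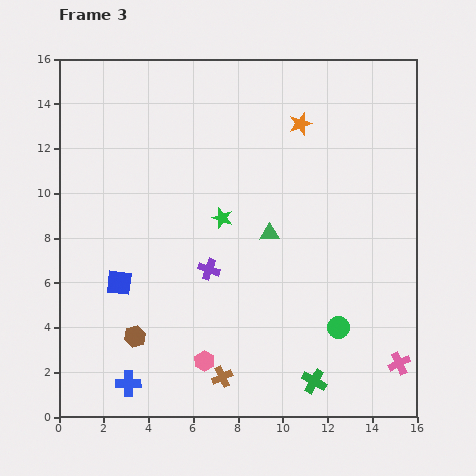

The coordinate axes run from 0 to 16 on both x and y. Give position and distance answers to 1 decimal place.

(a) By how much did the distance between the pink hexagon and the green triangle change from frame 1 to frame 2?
-3.7

Distance in frame 1: 13.5. Distance in frame 2: 9.8.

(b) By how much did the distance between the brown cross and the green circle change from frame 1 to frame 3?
-3.2

Distance in frame 1: 8.8. Distance in frame 3: 5.6.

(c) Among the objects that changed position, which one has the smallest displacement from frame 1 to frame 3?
the brown hexagon

(moved 0.4)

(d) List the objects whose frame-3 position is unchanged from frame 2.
the orange star, the brown cross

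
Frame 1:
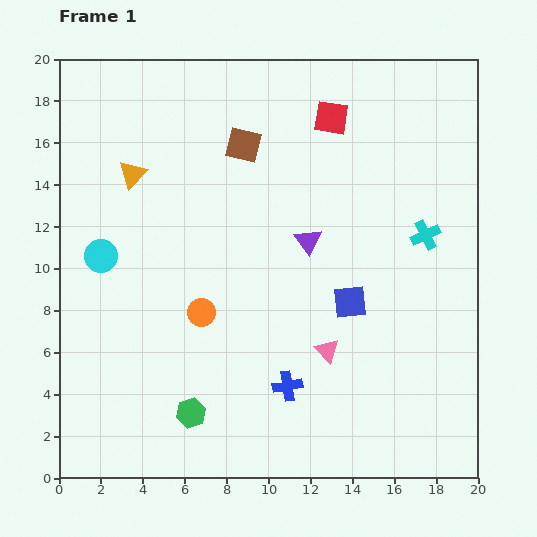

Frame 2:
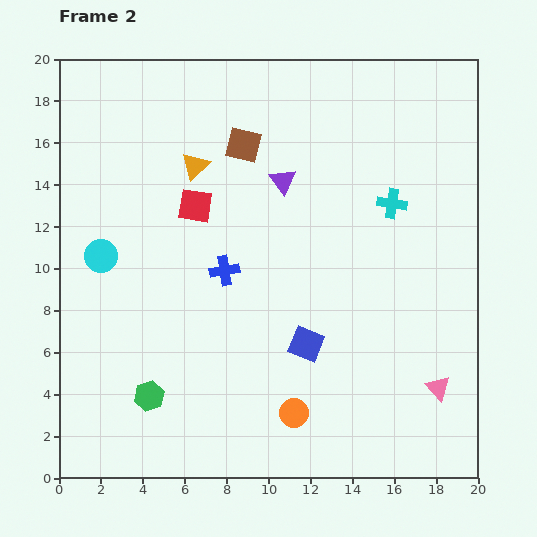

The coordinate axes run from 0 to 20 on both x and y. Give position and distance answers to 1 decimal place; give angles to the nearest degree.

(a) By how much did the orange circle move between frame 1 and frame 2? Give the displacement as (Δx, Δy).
(4.4, -4.8)

The orange circle was at (6.8, 7.9) in frame 1 and (11.2, 3.1) in frame 2.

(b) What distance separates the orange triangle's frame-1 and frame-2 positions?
3.0

The orange triangle moved from (3.5, 14.5) to (6.5, 14.9), a distance of √(3.0² + 0.4²) ≈ 3.0.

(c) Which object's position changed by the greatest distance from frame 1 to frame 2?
the red square

(moved 7.7; next 6.5)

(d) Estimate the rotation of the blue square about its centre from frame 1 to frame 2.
28° clockwise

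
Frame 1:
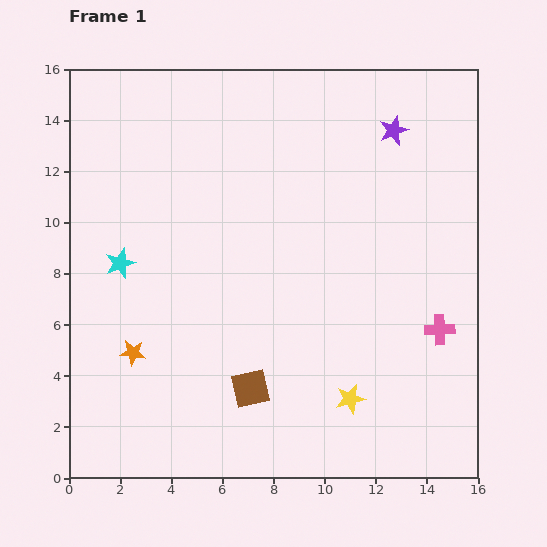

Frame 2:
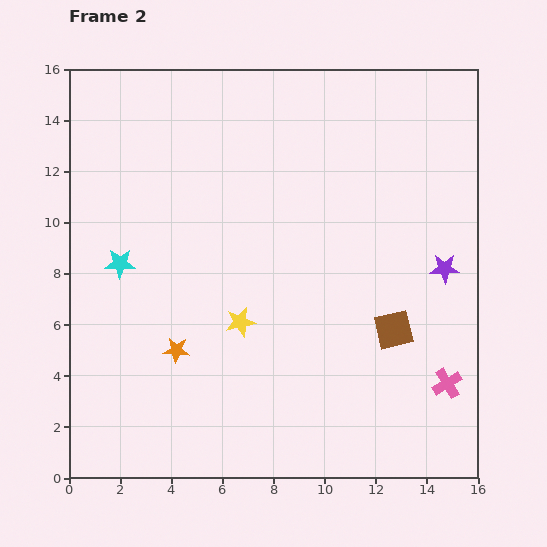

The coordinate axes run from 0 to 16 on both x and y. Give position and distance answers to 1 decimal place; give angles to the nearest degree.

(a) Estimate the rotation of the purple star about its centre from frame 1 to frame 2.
19° clockwise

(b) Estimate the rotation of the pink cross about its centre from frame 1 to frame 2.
29° counter-clockwise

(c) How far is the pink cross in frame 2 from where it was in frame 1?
2.1

The pink cross moved from (14.5, 5.8) to (14.8, 3.7), a distance of √(0.3² + 2.1²) ≈ 2.1.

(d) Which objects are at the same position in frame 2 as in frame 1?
the cyan star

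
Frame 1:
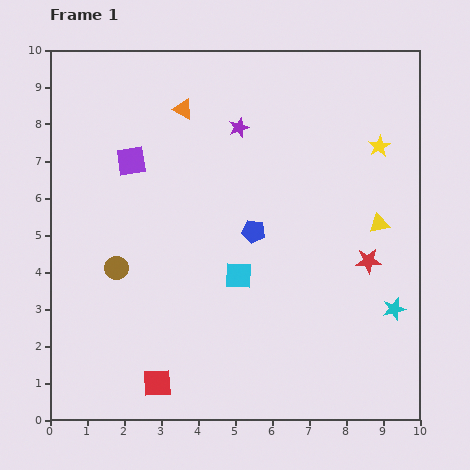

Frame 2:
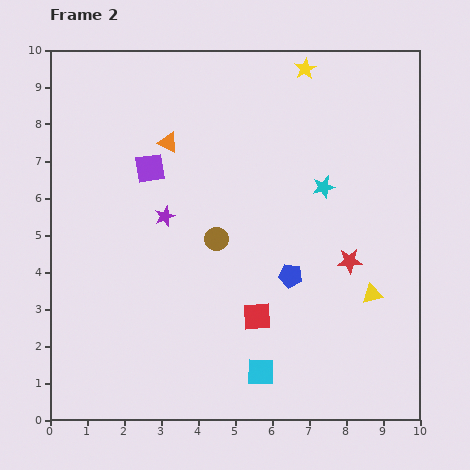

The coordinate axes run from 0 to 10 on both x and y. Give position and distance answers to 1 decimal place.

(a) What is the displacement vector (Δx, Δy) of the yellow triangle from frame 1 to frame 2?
(-0.2, -1.9)

The yellow triangle was at (8.9, 5.3) in frame 1 and (8.7, 3.4) in frame 2.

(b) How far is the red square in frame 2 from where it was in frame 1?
3.2

The red square moved from (2.9, 1.0) to (5.6, 2.8), a distance of √(2.7² + 1.8²) ≈ 3.2.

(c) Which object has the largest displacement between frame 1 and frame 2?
the cyan star

(moved 3.8; next 3.2)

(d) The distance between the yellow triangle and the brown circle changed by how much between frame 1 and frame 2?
-2.7

Distance in frame 1: 7.2. Distance in frame 2: 4.5.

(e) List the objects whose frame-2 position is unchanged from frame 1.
none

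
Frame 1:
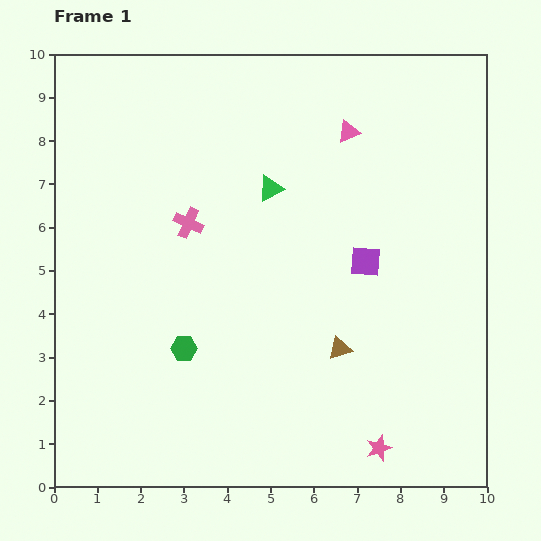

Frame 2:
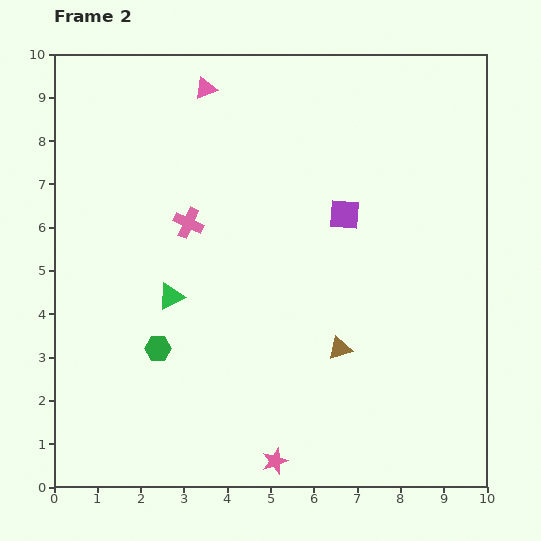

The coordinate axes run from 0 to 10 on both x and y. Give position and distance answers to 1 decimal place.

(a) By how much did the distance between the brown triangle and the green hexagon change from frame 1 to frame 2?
+0.6

Distance in frame 1: 3.6. Distance in frame 2: 4.2.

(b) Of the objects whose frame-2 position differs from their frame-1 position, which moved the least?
the green hexagon

(moved 0.6)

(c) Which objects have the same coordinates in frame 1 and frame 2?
the brown triangle, the pink cross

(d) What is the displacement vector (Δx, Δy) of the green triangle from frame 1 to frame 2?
(-2.3, -2.5)

The green triangle was at (5.0, 6.9) in frame 1 and (2.7, 4.4) in frame 2.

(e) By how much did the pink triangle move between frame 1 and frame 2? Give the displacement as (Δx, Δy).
(-3.3, 1.0)

The pink triangle was at (6.8, 8.2) in frame 1 and (3.5, 9.2) in frame 2.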